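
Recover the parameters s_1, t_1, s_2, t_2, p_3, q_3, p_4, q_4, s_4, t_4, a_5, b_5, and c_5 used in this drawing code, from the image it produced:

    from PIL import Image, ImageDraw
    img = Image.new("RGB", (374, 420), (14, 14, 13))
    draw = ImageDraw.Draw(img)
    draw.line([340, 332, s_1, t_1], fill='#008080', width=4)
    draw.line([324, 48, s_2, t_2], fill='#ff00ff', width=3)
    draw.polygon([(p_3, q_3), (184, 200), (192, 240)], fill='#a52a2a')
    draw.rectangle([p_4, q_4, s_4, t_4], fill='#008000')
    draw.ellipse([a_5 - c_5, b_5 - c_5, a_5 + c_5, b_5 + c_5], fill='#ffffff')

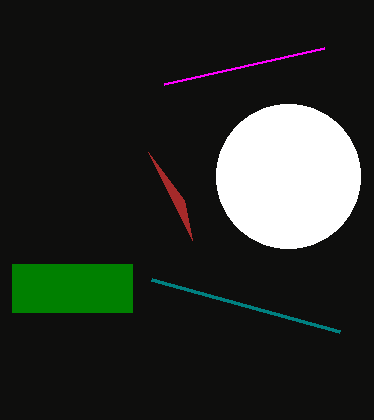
s_1 = 152, t_1 = 280, s_2 = 164, t_2 = 84, p_3 = 148, q_3 = 152, p_4 = 12, q_4 = 264, s_4 = 132, t_4 = 312, a_5 = 288, b_5 = 176, c_5 = 72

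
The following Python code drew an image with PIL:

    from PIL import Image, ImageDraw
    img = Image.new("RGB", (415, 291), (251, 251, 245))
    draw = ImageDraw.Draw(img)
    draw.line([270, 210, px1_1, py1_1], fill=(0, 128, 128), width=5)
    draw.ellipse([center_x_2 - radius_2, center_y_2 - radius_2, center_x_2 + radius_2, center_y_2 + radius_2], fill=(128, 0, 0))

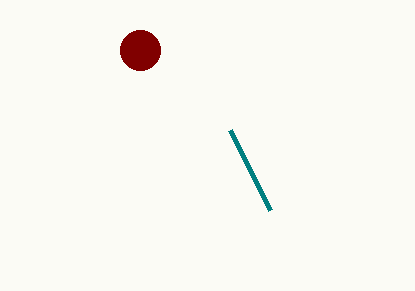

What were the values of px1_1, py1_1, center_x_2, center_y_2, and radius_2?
px1_1 = 230
py1_1 = 130
center_x_2 = 140
center_y_2 = 50
radius_2 = 20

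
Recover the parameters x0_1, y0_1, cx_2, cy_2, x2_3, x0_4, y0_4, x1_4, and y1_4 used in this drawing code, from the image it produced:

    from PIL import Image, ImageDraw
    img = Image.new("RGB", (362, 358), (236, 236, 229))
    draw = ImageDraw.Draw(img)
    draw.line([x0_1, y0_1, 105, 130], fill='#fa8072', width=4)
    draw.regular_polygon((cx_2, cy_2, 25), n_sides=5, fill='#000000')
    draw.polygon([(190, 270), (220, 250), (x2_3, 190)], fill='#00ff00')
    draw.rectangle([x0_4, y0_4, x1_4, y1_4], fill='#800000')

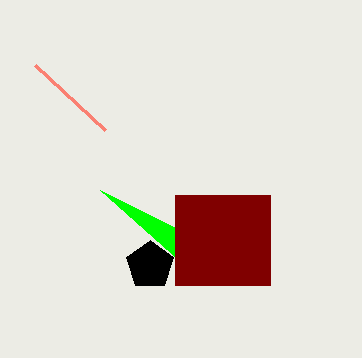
x0_1 = 35
y0_1 = 65
cx_2 = 150
cy_2 = 265
x2_3 = 100
x0_4 = 175
y0_4 = 195
x1_4 = 270
y1_4 = 285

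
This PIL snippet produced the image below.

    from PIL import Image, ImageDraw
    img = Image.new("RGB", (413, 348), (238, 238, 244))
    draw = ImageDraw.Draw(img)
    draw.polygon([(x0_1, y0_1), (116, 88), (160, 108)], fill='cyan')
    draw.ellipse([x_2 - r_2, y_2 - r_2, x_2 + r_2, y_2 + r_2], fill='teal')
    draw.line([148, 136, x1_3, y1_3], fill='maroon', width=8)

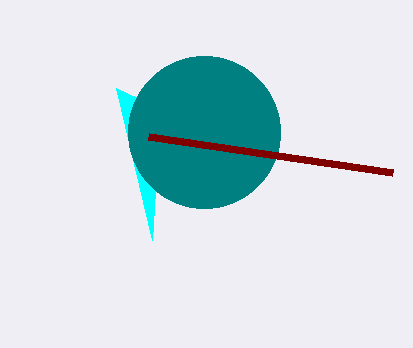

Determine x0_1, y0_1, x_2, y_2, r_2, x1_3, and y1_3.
x0_1 = 152
y0_1 = 240
x_2 = 204
y_2 = 132
r_2 = 76
x1_3 = 392
y1_3 = 172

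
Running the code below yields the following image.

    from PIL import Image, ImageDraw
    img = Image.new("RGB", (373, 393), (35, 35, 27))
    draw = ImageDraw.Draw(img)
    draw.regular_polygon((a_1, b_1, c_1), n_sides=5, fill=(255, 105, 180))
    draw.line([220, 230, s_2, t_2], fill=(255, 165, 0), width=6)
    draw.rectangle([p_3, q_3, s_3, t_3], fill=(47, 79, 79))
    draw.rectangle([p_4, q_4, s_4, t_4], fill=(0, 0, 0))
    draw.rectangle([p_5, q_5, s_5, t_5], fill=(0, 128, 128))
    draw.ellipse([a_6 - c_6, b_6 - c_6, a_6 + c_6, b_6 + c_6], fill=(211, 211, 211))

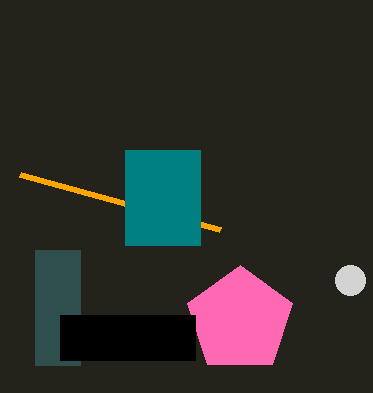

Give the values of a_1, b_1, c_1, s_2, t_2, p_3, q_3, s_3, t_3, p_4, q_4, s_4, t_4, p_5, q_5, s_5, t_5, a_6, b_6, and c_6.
a_1 = 240
b_1 = 320
c_1 = 55
s_2 = 20
t_2 = 175
p_3 = 35
q_3 = 250
s_3 = 80
t_3 = 365
p_4 = 60
q_4 = 315
s_4 = 195
t_4 = 360
p_5 = 125
q_5 = 150
s_5 = 200
t_5 = 245
a_6 = 350
b_6 = 280
c_6 = 15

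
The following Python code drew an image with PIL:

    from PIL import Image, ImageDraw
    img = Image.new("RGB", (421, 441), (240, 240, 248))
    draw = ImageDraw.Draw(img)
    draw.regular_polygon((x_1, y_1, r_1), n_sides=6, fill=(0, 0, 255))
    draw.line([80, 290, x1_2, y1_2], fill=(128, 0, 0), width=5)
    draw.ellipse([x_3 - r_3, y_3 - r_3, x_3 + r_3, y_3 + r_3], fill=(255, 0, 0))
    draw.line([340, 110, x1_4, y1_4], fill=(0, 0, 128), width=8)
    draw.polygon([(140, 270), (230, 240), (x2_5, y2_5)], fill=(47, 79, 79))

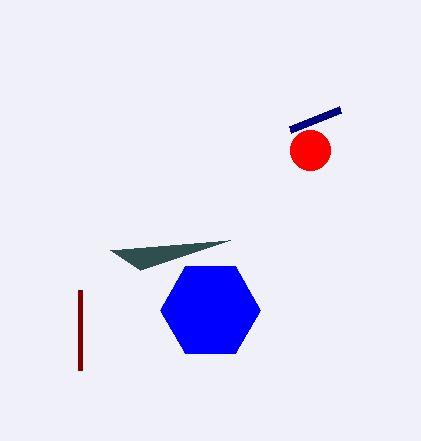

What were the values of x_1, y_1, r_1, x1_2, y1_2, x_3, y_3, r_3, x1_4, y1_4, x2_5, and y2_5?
x_1 = 210, y_1 = 310, r_1 = 50, x1_2 = 80, y1_2 = 370, x_3 = 310, y_3 = 150, r_3 = 20, x1_4 = 290, y1_4 = 130, x2_5 = 110, y2_5 = 250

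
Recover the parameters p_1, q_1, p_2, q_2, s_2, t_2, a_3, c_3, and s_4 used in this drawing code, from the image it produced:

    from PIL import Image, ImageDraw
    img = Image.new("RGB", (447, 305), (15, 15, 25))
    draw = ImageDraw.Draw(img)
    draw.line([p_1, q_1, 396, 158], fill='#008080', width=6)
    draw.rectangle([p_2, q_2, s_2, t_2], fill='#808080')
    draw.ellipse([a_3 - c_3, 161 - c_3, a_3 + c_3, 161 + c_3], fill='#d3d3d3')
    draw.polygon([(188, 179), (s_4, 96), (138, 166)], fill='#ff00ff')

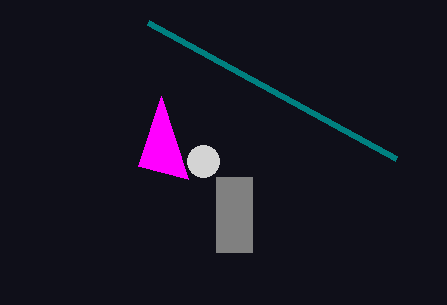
p_1 = 148, q_1 = 22, p_2 = 216, q_2 = 177, s_2 = 252, t_2 = 252, a_3 = 203, c_3 = 16, s_4 = 161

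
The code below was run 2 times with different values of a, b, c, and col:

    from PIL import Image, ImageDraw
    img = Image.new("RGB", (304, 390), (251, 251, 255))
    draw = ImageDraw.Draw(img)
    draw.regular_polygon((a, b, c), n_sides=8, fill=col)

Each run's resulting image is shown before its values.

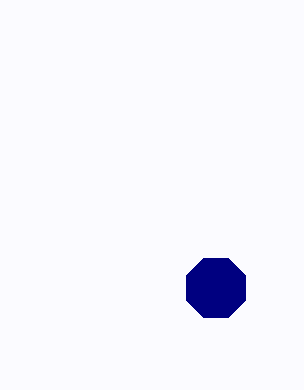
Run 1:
a = 216
b = 288
c = 32
col = 'navy'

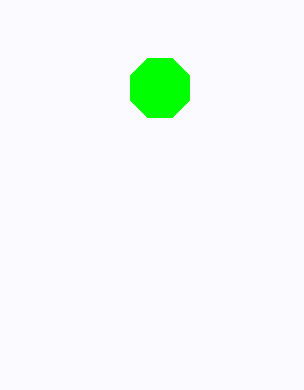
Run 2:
a = 160
b = 88
c = 32
col = 'lime'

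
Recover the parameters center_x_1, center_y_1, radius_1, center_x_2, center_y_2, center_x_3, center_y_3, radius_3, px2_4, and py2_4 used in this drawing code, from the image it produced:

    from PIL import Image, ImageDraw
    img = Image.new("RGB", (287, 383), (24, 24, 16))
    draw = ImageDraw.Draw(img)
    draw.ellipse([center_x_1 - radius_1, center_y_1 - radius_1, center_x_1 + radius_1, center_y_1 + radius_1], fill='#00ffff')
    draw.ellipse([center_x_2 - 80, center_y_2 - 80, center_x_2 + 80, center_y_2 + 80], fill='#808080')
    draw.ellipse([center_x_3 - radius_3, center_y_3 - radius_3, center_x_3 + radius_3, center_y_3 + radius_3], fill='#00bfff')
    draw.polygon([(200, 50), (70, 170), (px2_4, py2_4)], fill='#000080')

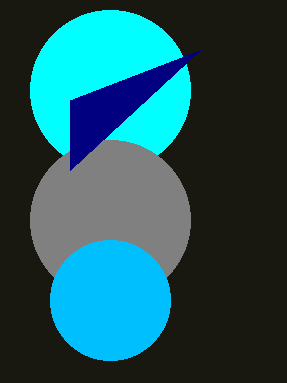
center_x_1 = 110
center_y_1 = 90
radius_1 = 80
center_x_2 = 110
center_y_2 = 220
center_x_3 = 110
center_y_3 = 300
radius_3 = 60
px2_4 = 70
py2_4 = 100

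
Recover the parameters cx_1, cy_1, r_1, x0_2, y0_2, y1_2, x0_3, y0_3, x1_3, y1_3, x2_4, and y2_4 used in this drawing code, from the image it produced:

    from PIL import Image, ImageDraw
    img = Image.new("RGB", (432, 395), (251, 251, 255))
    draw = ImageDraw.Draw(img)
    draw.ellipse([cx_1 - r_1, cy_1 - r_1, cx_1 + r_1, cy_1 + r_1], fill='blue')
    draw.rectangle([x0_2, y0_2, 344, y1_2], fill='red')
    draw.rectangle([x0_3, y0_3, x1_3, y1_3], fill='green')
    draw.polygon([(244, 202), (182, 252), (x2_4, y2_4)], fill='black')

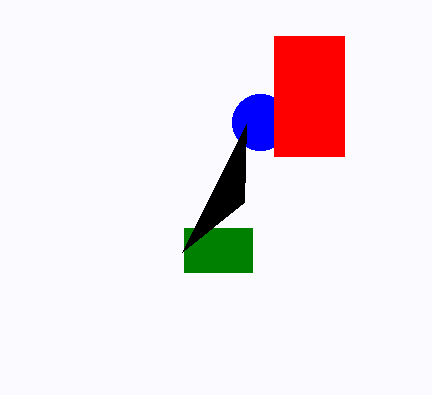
cx_1 = 260
cy_1 = 122
r_1 = 28
x0_2 = 274
y0_2 = 36
y1_2 = 156
x0_3 = 184
y0_3 = 228
x1_3 = 252
y1_3 = 272
x2_4 = 246
y2_4 = 124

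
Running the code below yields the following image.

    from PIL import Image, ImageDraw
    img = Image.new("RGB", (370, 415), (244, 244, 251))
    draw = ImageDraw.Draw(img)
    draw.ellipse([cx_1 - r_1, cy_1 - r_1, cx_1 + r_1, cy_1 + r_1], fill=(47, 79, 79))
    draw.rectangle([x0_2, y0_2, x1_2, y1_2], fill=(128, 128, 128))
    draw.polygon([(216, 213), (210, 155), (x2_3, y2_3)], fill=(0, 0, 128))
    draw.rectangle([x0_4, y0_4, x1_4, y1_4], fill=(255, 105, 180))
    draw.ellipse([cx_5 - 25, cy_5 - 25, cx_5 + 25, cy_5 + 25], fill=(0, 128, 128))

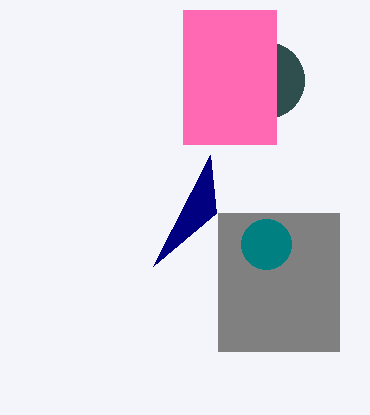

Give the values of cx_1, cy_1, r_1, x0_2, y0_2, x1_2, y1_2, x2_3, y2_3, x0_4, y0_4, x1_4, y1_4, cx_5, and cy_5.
cx_1 = 266, cy_1 = 80, r_1 = 38, x0_2 = 218, y0_2 = 213, x1_2 = 339, y1_2 = 351, x2_3 = 153, y2_3 = 266, x0_4 = 183, y0_4 = 10, x1_4 = 276, y1_4 = 144, cx_5 = 266, cy_5 = 244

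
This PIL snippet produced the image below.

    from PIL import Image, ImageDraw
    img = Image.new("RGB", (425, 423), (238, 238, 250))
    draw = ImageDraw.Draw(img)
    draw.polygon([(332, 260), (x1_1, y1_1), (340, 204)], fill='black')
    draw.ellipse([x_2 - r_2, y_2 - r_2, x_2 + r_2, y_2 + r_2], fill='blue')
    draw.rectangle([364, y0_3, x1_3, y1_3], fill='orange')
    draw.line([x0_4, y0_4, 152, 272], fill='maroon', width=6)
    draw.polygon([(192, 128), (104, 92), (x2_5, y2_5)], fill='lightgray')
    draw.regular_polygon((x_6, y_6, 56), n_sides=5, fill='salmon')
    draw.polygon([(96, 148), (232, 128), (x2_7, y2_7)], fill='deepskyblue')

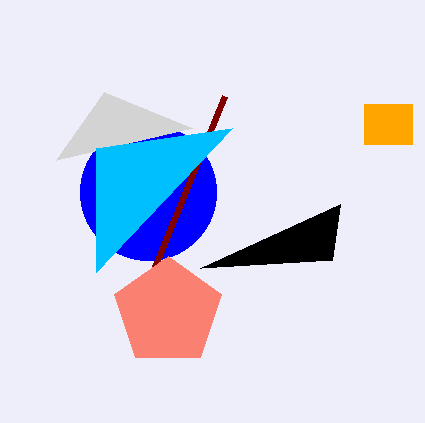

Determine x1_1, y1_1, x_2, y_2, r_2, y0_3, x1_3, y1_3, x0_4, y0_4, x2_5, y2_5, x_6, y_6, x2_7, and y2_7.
x1_1 = 200; y1_1 = 268; x_2 = 148; y_2 = 192; r_2 = 68; y0_3 = 104; x1_3 = 412; y1_3 = 144; x0_4 = 224; y0_4 = 96; x2_5 = 56; y2_5 = 160; x_6 = 168; y_6 = 312; x2_7 = 96; y2_7 = 272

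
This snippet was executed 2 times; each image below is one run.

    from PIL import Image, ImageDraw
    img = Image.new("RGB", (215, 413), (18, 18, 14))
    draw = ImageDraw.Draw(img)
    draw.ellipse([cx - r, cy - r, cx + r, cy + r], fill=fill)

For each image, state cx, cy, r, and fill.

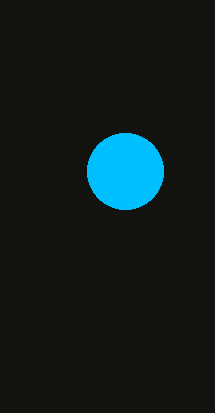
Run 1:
cx = 125, cy = 171, r = 38, fill = 'deepskyblue'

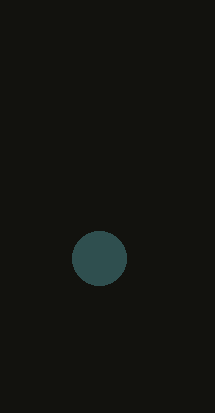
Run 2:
cx = 99, cy = 258, r = 27, fill = 'darkslategray'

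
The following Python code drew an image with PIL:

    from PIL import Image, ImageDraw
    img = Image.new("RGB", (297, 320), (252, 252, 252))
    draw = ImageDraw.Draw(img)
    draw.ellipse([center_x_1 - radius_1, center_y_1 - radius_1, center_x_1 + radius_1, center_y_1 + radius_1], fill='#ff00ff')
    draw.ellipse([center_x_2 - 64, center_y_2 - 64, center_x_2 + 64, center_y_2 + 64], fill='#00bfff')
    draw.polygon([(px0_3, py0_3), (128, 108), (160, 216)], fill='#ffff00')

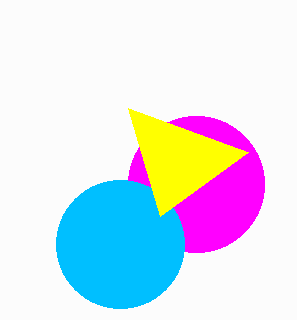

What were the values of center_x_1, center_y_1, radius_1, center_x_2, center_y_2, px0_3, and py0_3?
center_x_1 = 196
center_y_1 = 184
radius_1 = 68
center_x_2 = 120
center_y_2 = 244
px0_3 = 248
py0_3 = 152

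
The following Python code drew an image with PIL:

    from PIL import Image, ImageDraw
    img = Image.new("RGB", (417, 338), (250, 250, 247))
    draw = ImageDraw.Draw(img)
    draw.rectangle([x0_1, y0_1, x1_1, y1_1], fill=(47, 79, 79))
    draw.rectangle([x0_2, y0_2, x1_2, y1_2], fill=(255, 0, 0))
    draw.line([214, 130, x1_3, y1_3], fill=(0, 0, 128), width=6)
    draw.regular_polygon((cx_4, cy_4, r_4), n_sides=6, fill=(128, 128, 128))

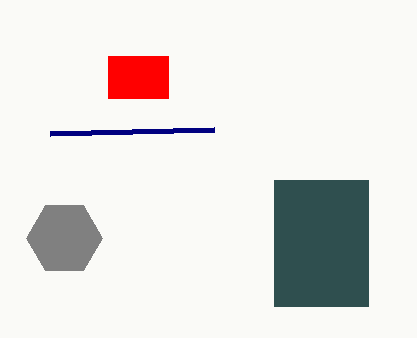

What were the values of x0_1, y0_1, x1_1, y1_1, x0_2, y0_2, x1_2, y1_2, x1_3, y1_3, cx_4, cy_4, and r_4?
x0_1 = 274; y0_1 = 180; x1_1 = 368; y1_1 = 306; x0_2 = 108; y0_2 = 56; x1_2 = 168; y1_2 = 98; x1_3 = 50; y1_3 = 134; cx_4 = 64; cy_4 = 238; r_4 = 38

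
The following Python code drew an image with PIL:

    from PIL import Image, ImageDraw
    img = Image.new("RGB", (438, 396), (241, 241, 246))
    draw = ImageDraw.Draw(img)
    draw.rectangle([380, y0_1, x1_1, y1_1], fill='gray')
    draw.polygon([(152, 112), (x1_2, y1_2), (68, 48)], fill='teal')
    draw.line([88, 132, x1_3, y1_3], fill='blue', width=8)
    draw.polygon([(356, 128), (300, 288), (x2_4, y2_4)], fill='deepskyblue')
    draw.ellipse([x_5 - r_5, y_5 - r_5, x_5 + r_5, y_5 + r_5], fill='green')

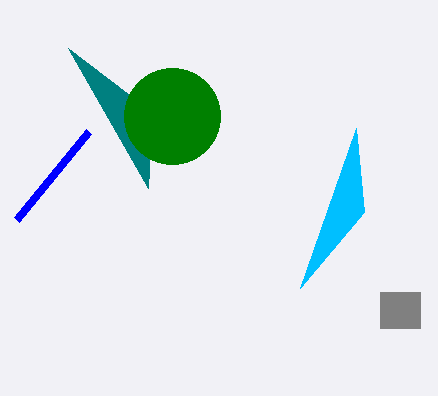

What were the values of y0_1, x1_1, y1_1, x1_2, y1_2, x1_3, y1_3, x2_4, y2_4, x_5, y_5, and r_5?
y0_1 = 292
x1_1 = 420
y1_1 = 328
x1_2 = 148
y1_2 = 188
x1_3 = 16
y1_3 = 220
x2_4 = 364
y2_4 = 212
x_5 = 172
y_5 = 116
r_5 = 48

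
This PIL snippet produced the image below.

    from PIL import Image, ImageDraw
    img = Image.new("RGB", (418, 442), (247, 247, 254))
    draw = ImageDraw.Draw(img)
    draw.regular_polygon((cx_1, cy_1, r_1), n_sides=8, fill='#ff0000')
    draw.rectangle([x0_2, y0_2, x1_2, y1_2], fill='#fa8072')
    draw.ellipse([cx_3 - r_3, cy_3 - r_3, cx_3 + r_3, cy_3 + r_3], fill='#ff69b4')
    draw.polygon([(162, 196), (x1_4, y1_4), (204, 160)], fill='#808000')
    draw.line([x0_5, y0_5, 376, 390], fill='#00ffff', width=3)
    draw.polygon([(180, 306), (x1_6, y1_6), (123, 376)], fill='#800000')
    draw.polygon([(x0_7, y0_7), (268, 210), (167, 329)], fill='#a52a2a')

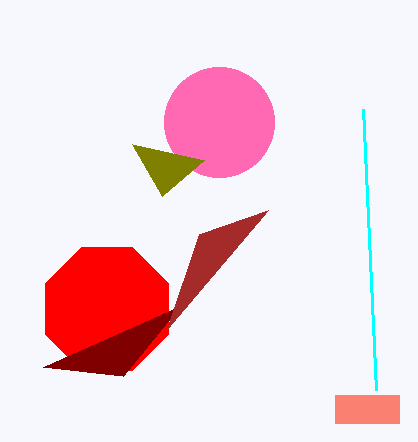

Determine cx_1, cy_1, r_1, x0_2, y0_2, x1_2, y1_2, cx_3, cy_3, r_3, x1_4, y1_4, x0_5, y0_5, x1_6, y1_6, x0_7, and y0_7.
cx_1 = 107; cy_1 = 309; r_1 = 67; x0_2 = 335; y0_2 = 395; x1_2 = 399; y1_2 = 423; cx_3 = 219; cy_3 = 122; r_3 = 55; x1_4 = 132; y1_4 = 144; x0_5 = 363; y0_5 = 109; x1_6 = 43; y1_6 = 367; x0_7 = 199; y0_7 = 234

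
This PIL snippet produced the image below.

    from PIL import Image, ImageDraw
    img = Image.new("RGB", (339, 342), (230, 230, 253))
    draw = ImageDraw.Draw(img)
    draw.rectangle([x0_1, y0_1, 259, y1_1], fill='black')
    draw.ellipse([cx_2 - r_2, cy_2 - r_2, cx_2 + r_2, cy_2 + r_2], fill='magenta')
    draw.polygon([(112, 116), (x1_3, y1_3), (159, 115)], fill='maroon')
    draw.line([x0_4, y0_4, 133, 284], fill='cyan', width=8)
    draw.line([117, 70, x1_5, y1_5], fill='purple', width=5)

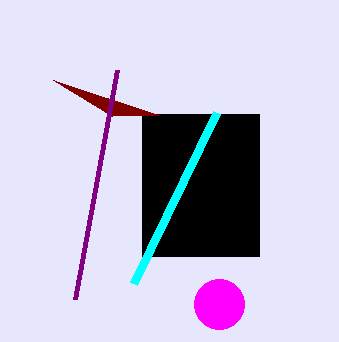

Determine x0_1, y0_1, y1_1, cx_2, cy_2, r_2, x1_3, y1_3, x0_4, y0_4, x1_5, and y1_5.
x0_1 = 142, y0_1 = 114, y1_1 = 256, cx_2 = 219, cy_2 = 304, r_2 = 25, x1_3 = 53, y1_3 = 80, x0_4 = 216, y0_4 = 113, x1_5 = 75, y1_5 = 299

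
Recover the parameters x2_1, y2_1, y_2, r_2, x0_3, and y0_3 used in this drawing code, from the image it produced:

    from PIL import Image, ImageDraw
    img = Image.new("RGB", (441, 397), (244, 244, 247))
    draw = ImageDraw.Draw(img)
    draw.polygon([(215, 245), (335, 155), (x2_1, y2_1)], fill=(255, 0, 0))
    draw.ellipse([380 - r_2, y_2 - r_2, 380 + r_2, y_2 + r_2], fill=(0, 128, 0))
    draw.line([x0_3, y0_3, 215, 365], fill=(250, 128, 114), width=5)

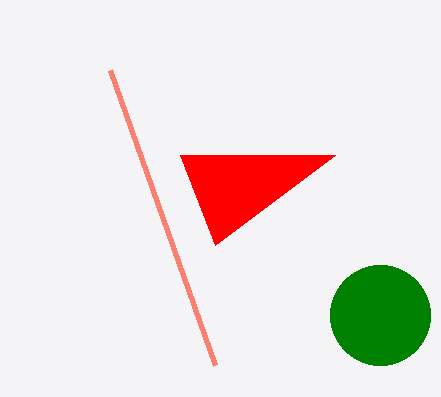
x2_1 = 180
y2_1 = 155
y_2 = 315
r_2 = 50
x0_3 = 110
y0_3 = 70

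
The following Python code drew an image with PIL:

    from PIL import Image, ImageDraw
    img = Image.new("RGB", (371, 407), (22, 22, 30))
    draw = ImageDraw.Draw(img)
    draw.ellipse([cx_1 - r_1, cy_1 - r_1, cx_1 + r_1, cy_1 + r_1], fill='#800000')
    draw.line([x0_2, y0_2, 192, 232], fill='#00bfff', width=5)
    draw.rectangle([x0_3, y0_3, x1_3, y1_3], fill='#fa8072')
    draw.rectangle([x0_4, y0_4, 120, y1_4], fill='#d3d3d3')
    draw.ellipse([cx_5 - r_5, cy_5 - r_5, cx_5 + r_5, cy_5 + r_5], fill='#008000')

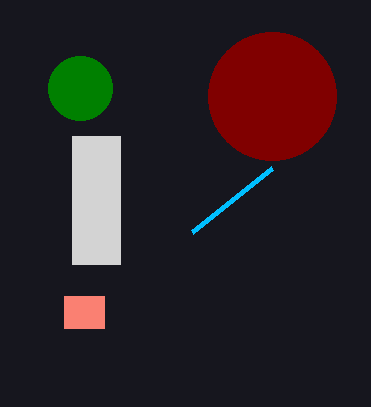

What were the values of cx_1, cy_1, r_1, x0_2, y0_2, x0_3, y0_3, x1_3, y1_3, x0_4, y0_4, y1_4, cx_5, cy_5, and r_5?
cx_1 = 272, cy_1 = 96, r_1 = 64, x0_2 = 272, y0_2 = 168, x0_3 = 64, y0_3 = 296, x1_3 = 104, y1_3 = 328, x0_4 = 72, y0_4 = 136, y1_4 = 264, cx_5 = 80, cy_5 = 88, r_5 = 32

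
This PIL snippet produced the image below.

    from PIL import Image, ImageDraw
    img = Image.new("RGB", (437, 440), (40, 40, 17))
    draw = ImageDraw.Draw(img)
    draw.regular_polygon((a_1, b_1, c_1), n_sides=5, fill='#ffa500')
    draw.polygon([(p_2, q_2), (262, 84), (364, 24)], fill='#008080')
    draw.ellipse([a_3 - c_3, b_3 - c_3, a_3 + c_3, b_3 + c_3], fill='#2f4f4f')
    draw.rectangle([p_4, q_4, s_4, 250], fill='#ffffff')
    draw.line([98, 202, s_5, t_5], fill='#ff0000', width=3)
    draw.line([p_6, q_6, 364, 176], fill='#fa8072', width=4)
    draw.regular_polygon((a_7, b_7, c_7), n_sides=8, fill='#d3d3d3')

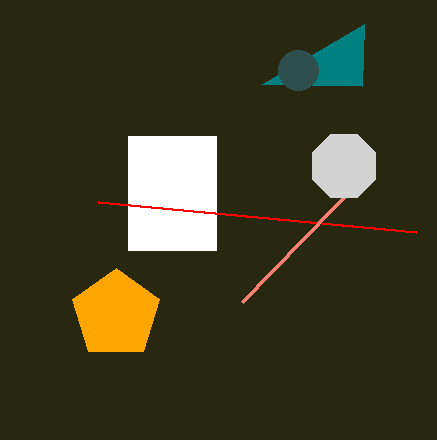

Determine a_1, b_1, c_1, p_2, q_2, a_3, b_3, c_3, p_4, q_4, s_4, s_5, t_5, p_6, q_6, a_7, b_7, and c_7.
a_1 = 116, b_1 = 314, c_1 = 46, p_2 = 362, q_2 = 86, a_3 = 298, b_3 = 70, c_3 = 20, p_4 = 128, q_4 = 136, s_4 = 216, s_5 = 416, t_5 = 232, p_6 = 242, q_6 = 302, a_7 = 344, b_7 = 166, c_7 = 34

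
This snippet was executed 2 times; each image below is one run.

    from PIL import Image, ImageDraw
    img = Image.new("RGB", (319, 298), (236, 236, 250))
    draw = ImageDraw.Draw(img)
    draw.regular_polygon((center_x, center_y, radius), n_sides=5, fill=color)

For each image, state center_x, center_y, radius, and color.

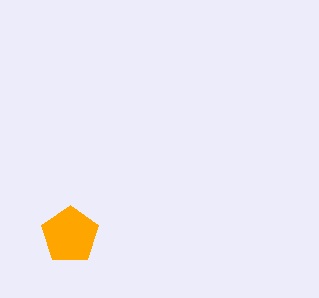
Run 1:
center_x = 70
center_y = 235
radius = 30
color = 'orange'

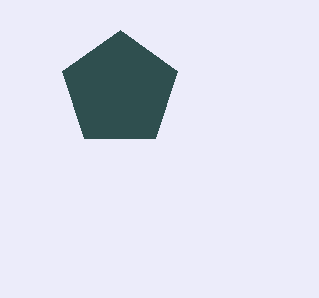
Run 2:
center_x = 120
center_y = 90
radius = 60
color = 'darkslategray'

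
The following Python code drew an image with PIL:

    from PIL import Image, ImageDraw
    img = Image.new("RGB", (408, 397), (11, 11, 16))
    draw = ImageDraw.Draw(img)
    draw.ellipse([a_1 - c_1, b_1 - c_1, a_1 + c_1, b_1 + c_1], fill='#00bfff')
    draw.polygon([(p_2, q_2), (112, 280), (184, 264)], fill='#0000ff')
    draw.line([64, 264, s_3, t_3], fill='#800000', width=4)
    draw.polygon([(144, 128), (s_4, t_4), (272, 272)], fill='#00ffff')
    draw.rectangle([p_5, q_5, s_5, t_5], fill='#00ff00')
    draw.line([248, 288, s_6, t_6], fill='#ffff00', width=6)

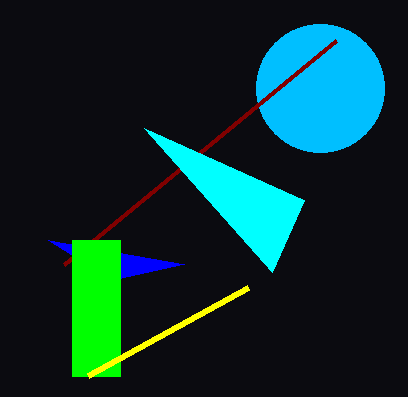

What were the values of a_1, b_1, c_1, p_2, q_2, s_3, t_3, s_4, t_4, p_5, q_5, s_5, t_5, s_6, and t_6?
a_1 = 320; b_1 = 88; c_1 = 64; p_2 = 48; q_2 = 240; s_3 = 336; t_3 = 40; s_4 = 304; t_4 = 200; p_5 = 72; q_5 = 240; s_5 = 120; t_5 = 376; s_6 = 88; t_6 = 376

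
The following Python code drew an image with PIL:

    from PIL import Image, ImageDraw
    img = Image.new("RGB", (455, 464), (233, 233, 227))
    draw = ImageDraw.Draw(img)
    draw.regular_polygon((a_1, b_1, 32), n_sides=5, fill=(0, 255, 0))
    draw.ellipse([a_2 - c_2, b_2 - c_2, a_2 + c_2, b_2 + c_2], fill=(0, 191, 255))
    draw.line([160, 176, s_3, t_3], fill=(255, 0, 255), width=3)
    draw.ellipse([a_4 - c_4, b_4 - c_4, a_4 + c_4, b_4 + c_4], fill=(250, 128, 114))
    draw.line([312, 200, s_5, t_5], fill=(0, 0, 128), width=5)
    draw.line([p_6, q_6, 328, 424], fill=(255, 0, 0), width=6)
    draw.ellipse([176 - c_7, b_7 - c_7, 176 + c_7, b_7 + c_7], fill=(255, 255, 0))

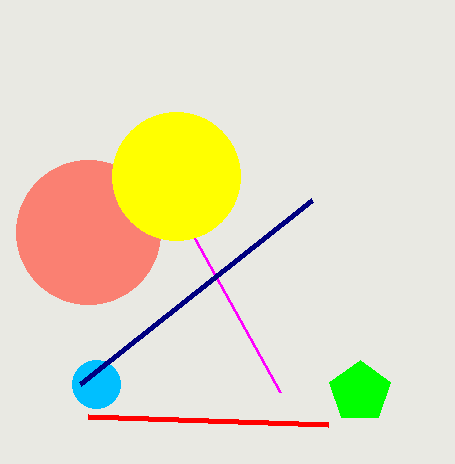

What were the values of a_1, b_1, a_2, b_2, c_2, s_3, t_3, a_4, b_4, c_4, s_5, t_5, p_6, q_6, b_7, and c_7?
a_1 = 360
b_1 = 392
a_2 = 96
b_2 = 384
c_2 = 24
s_3 = 280
t_3 = 392
a_4 = 88
b_4 = 232
c_4 = 72
s_5 = 80
t_5 = 384
p_6 = 88
q_6 = 416
b_7 = 176
c_7 = 64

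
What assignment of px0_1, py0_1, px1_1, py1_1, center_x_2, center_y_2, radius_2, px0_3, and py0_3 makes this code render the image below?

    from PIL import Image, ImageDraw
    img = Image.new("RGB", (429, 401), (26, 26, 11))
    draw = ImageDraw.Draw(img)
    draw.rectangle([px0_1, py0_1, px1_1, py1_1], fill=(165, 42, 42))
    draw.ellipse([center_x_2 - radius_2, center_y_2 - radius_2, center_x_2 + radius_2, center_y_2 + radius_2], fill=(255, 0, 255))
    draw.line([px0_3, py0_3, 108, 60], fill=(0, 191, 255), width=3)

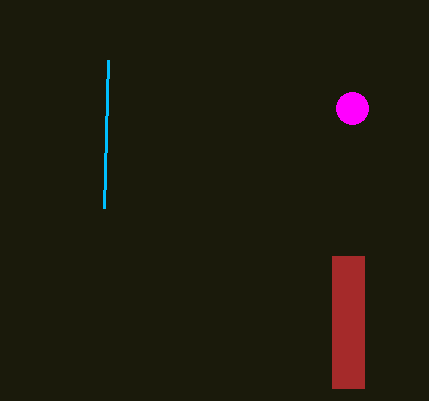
px0_1 = 332, py0_1 = 256, px1_1 = 364, py1_1 = 388, center_x_2 = 352, center_y_2 = 108, radius_2 = 16, px0_3 = 104, py0_3 = 208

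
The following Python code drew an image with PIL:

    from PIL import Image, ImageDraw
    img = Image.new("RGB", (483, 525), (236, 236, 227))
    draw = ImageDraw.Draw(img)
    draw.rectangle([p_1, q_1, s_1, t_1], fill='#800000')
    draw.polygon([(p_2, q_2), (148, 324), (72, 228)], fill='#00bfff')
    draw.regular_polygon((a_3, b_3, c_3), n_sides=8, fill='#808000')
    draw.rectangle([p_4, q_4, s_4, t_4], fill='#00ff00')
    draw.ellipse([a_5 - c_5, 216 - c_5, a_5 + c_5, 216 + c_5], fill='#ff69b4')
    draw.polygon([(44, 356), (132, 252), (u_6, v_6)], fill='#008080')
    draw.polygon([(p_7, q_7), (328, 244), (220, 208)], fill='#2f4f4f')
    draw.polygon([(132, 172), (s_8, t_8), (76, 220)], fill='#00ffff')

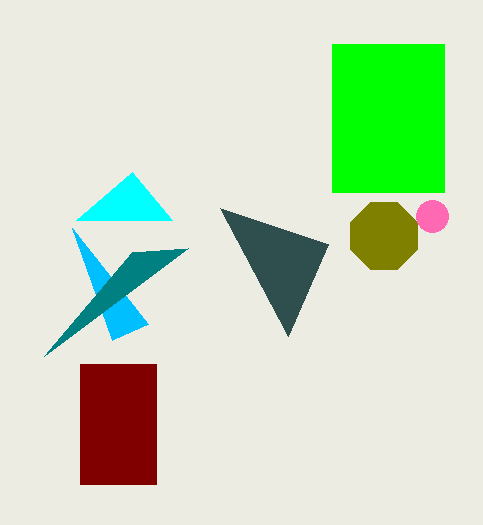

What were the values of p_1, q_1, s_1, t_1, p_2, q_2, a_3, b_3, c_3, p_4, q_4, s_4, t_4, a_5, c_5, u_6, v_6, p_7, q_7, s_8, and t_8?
p_1 = 80
q_1 = 364
s_1 = 156
t_1 = 484
p_2 = 112
q_2 = 340
a_3 = 384
b_3 = 236
c_3 = 36
p_4 = 332
q_4 = 44
s_4 = 444
t_4 = 192
a_5 = 432
c_5 = 16
u_6 = 188
v_6 = 248
p_7 = 288
q_7 = 336
s_8 = 172
t_8 = 220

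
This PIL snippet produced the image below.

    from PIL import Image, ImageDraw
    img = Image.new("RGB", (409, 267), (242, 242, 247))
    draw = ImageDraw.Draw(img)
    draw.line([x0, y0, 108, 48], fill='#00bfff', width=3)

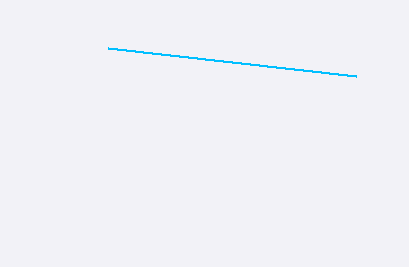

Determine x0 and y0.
x0 = 356, y0 = 76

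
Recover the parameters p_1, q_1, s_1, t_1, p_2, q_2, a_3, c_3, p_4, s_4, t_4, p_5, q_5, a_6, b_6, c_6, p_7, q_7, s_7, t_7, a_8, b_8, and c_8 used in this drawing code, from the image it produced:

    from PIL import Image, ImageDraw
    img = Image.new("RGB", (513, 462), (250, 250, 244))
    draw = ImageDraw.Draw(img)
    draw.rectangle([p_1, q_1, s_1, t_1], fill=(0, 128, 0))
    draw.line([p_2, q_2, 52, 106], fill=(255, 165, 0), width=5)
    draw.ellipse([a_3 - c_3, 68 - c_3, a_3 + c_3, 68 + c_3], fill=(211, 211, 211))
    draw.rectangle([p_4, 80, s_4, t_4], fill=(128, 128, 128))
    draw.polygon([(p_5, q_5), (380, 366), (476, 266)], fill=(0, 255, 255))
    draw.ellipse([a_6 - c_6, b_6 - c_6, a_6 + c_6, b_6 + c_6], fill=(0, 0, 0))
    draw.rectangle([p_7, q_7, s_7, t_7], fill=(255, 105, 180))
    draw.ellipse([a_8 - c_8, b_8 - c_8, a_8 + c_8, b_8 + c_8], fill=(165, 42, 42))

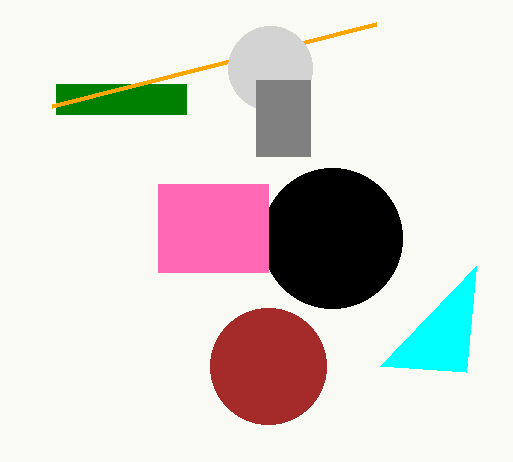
p_1 = 56; q_1 = 84; s_1 = 186; t_1 = 114; p_2 = 376; q_2 = 24; a_3 = 270; c_3 = 42; p_4 = 256; s_4 = 310; t_4 = 156; p_5 = 466; q_5 = 372; a_6 = 332; b_6 = 238; c_6 = 70; p_7 = 158; q_7 = 184; s_7 = 268; t_7 = 272; a_8 = 268; b_8 = 366; c_8 = 58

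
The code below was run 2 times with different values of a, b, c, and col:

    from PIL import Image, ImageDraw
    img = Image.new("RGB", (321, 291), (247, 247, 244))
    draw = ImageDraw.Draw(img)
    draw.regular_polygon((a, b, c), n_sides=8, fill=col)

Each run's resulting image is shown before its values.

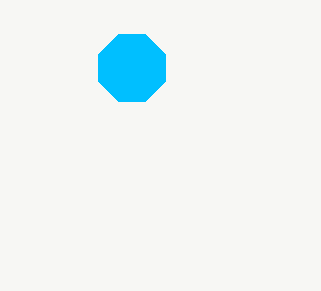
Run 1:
a = 132; b = 68; c = 36; col = 'deepskyblue'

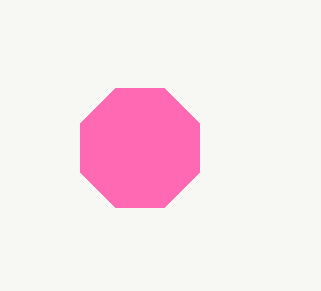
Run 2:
a = 140; b = 148; c = 64; col = 'hotpink'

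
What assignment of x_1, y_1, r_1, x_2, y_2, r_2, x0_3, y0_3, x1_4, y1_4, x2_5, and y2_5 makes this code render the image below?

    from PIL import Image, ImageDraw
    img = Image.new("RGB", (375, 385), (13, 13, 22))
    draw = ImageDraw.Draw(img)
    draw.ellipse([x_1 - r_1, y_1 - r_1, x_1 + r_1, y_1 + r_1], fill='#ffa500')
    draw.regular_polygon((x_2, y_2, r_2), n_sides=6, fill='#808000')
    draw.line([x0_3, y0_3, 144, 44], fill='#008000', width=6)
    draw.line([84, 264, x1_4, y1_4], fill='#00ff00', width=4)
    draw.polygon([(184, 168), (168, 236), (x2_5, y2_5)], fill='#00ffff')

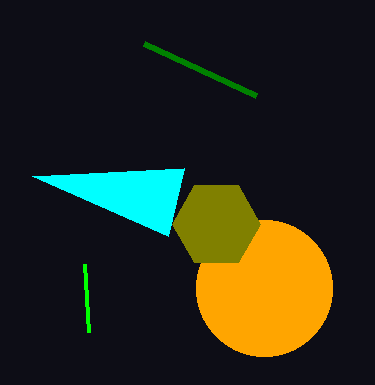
x_1 = 264
y_1 = 288
r_1 = 68
x_2 = 216
y_2 = 224
r_2 = 44
x0_3 = 256
y0_3 = 96
x1_4 = 88
y1_4 = 332
x2_5 = 32
y2_5 = 176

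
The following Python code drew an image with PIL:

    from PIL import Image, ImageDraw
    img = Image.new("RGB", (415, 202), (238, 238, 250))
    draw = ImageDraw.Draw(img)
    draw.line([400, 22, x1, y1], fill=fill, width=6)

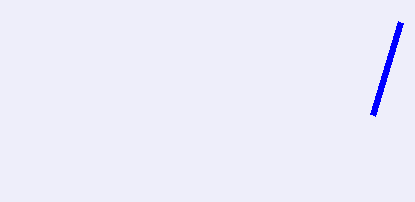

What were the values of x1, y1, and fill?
x1 = 372; y1 = 115; fill = 'blue'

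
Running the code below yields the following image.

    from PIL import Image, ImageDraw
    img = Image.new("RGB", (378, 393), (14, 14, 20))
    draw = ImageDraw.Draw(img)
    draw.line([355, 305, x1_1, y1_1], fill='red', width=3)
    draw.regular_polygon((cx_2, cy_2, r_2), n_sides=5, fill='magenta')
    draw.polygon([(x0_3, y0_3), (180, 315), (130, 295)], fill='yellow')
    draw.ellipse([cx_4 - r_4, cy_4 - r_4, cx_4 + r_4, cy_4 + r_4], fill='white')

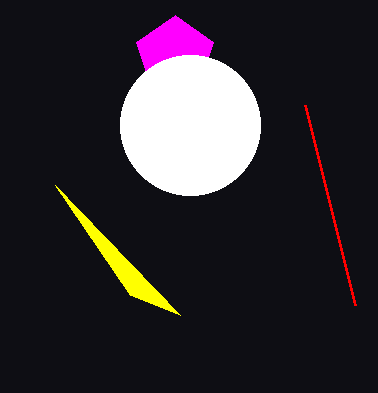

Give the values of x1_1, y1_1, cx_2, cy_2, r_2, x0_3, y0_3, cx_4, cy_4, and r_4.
x1_1 = 305; y1_1 = 105; cx_2 = 175; cy_2 = 55; r_2 = 40; x0_3 = 55; y0_3 = 185; cx_4 = 190; cy_4 = 125; r_4 = 70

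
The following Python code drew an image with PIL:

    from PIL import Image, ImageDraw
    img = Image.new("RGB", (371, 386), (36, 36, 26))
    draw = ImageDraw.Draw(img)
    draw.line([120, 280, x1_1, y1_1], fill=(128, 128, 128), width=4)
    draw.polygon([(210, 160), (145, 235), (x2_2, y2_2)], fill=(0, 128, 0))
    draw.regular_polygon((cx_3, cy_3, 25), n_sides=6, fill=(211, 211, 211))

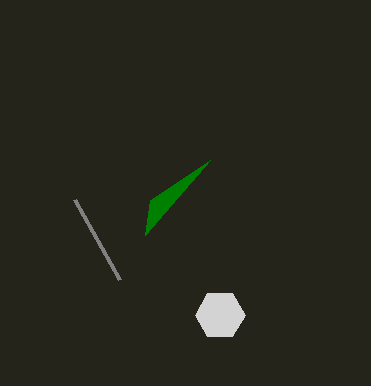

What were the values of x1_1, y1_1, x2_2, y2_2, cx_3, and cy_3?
x1_1 = 75; y1_1 = 200; x2_2 = 150; y2_2 = 200; cx_3 = 220; cy_3 = 315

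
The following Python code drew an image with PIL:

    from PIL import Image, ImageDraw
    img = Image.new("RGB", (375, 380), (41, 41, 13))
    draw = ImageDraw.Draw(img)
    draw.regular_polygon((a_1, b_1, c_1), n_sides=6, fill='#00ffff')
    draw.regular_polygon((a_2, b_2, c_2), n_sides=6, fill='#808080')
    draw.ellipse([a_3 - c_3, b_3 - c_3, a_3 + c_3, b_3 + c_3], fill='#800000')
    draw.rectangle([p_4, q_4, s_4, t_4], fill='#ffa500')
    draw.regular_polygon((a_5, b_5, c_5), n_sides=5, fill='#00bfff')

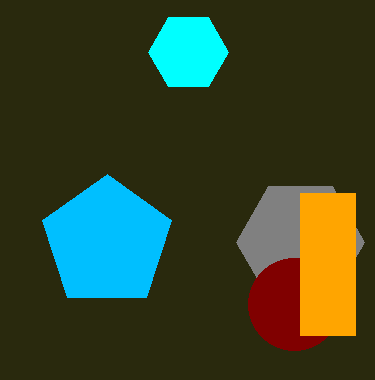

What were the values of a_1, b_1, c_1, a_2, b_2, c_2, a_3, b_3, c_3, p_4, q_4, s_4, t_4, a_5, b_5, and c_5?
a_1 = 188
b_1 = 52
c_1 = 40
a_2 = 300
b_2 = 242
c_2 = 64
a_3 = 294
b_3 = 304
c_3 = 46
p_4 = 300
q_4 = 193
s_4 = 355
t_4 = 335
a_5 = 107
b_5 = 242
c_5 = 68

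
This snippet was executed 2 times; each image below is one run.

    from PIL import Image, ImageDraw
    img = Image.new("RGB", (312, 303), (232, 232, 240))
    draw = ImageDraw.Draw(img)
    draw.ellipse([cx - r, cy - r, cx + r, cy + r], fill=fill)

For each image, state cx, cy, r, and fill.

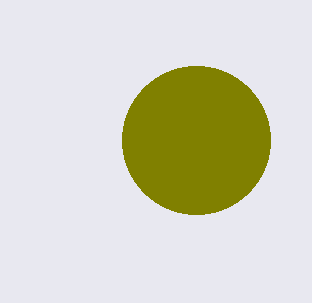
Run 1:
cx = 196
cy = 140
r = 74
fill = 'olive'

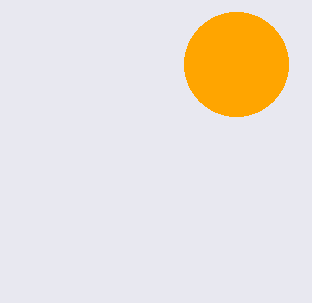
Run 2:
cx = 236
cy = 64
r = 52
fill = 'orange'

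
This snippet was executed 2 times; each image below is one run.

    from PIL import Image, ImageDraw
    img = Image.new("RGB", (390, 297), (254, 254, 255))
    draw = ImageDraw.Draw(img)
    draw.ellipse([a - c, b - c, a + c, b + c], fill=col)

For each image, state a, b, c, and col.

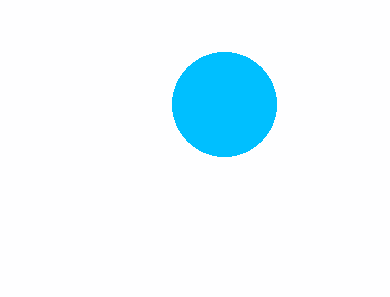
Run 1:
a = 224, b = 104, c = 52, col = 'deepskyblue'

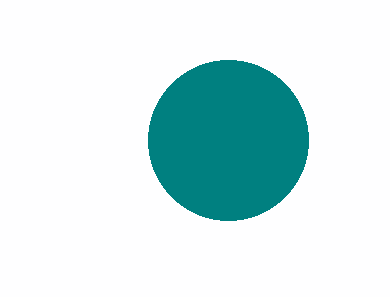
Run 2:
a = 228, b = 140, c = 80, col = 'teal'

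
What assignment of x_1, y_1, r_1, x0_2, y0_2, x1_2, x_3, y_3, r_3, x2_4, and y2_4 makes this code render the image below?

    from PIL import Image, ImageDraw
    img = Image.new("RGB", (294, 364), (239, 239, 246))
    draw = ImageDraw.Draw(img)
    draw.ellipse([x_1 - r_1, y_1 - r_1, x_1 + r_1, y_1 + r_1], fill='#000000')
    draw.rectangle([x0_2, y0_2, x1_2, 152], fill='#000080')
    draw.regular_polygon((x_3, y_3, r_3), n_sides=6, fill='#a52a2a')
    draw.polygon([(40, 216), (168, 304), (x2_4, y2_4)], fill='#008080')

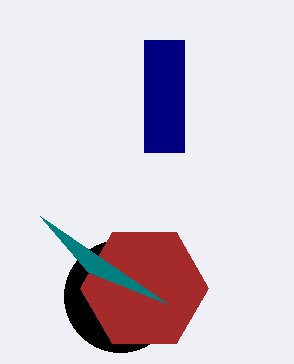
x_1 = 120
y_1 = 296
r_1 = 56
x0_2 = 144
y0_2 = 40
x1_2 = 184
x_3 = 144
y_3 = 288
r_3 = 64
x2_4 = 88
y2_4 = 272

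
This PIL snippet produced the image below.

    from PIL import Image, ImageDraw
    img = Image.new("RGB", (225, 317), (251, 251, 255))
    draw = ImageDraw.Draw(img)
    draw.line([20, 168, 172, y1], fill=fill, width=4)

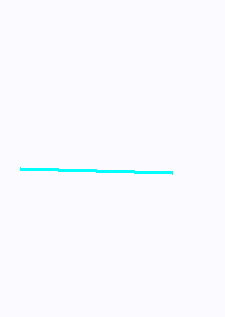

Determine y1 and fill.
y1 = 172, fill = 'cyan'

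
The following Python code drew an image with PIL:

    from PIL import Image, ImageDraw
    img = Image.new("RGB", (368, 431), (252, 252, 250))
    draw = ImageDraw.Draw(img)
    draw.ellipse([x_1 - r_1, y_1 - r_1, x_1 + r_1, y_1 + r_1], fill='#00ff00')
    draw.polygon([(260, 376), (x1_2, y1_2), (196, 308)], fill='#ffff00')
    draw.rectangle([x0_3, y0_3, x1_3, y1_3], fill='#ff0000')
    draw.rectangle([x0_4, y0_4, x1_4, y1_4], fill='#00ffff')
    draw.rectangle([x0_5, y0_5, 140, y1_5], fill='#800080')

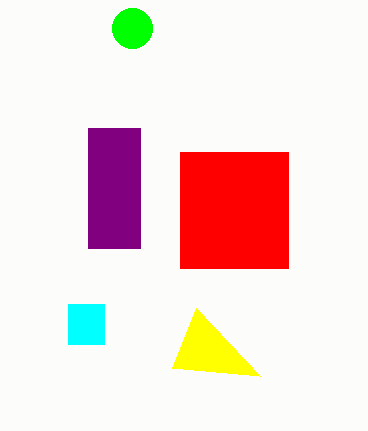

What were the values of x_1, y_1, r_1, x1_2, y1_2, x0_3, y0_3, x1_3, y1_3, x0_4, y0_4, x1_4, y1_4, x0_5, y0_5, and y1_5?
x_1 = 132; y_1 = 28; r_1 = 20; x1_2 = 172; y1_2 = 368; x0_3 = 180; y0_3 = 152; x1_3 = 288; y1_3 = 268; x0_4 = 68; y0_4 = 304; x1_4 = 104; y1_4 = 344; x0_5 = 88; y0_5 = 128; y1_5 = 248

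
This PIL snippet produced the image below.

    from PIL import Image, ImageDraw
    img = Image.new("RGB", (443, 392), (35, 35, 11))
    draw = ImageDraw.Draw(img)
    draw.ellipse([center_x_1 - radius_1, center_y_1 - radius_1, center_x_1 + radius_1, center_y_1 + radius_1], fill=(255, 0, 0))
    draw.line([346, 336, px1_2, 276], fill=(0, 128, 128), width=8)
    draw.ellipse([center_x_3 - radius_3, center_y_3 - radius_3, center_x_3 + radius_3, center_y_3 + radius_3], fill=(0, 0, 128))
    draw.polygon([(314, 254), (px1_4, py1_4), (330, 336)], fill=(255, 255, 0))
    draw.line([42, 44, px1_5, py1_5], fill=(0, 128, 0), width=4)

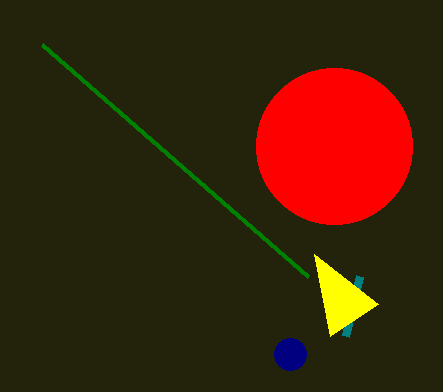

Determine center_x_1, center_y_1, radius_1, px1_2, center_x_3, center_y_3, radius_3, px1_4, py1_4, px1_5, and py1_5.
center_x_1 = 334, center_y_1 = 146, radius_1 = 78, px1_2 = 360, center_x_3 = 290, center_y_3 = 354, radius_3 = 16, px1_4 = 378, py1_4 = 304, px1_5 = 308, py1_5 = 276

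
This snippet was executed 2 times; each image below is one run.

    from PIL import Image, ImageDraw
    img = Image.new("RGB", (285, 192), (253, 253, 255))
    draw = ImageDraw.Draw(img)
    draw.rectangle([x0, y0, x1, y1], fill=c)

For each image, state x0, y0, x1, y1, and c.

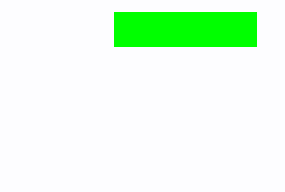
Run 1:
x0 = 114; y0 = 12; x1 = 256; y1 = 46; c = 'lime'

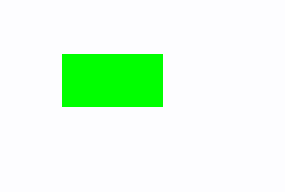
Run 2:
x0 = 62, y0 = 54, x1 = 162, y1 = 106, c = 'lime'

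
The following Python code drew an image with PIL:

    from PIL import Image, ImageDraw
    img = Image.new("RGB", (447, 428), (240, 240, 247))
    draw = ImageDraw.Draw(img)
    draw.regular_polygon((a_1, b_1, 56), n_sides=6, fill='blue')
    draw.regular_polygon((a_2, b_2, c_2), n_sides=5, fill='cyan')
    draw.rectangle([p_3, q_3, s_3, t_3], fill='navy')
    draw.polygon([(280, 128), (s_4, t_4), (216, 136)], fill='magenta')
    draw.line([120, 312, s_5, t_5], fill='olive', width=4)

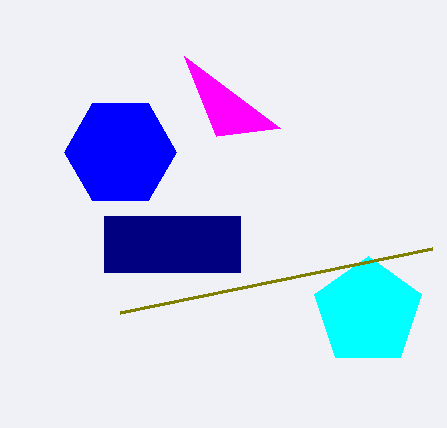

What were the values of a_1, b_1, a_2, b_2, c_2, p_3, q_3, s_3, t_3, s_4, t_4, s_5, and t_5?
a_1 = 120; b_1 = 152; a_2 = 368; b_2 = 312; c_2 = 56; p_3 = 104; q_3 = 216; s_3 = 240; t_3 = 272; s_4 = 184; t_4 = 56; s_5 = 432; t_5 = 248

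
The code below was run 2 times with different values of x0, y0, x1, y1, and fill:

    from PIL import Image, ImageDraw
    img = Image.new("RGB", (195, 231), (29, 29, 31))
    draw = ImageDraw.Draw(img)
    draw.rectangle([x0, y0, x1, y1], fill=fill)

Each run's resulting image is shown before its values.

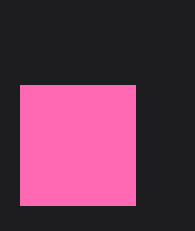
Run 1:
x0 = 20
y0 = 85
x1 = 135
y1 = 205
fill = 'hotpink'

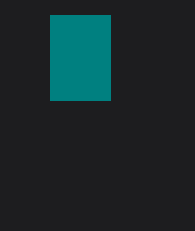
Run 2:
x0 = 50
y0 = 15
x1 = 110
y1 = 100
fill = 'teal'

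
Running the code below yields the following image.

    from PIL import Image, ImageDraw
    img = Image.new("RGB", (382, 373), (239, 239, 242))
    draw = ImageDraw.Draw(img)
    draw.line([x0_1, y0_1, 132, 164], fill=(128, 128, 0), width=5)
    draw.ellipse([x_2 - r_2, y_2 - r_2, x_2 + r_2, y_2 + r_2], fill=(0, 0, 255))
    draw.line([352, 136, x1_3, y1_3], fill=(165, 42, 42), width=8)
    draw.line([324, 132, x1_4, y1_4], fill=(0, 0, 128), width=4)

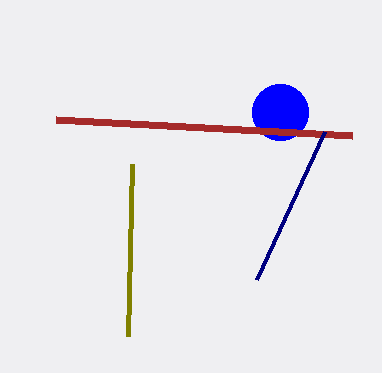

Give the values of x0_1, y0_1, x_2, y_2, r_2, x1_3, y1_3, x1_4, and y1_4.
x0_1 = 128; y0_1 = 336; x_2 = 280; y_2 = 112; r_2 = 28; x1_3 = 56; y1_3 = 120; x1_4 = 256; y1_4 = 280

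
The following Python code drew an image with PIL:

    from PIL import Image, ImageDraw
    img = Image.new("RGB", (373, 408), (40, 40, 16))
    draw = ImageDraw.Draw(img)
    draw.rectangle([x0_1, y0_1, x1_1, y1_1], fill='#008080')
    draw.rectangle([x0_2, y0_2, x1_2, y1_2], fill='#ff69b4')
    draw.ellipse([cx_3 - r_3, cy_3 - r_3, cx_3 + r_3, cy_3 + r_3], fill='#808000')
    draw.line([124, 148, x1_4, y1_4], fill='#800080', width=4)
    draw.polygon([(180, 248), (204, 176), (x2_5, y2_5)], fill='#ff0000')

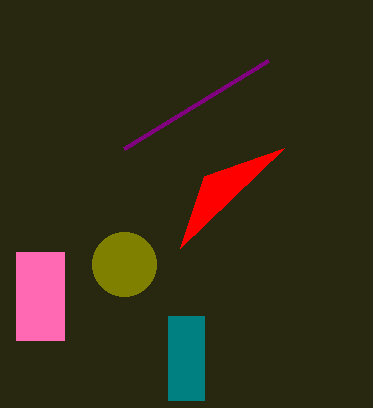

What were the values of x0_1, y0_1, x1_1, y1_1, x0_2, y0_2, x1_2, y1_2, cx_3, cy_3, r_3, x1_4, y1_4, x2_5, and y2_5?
x0_1 = 168
y0_1 = 316
x1_1 = 204
y1_1 = 400
x0_2 = 16
y0_2 = 252
x1_2 = 64
y1_2 = 340
cx_3 = 124
cy_3 = 264
r_3 = 32
x1_4 = 268
y1_4 = 60
x2_5 = 284
y2_5 = 148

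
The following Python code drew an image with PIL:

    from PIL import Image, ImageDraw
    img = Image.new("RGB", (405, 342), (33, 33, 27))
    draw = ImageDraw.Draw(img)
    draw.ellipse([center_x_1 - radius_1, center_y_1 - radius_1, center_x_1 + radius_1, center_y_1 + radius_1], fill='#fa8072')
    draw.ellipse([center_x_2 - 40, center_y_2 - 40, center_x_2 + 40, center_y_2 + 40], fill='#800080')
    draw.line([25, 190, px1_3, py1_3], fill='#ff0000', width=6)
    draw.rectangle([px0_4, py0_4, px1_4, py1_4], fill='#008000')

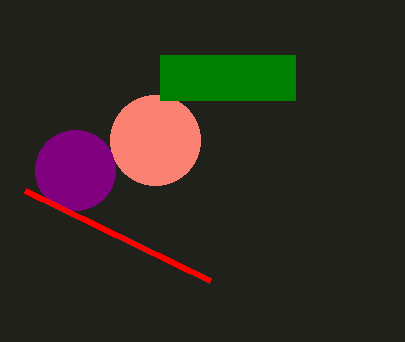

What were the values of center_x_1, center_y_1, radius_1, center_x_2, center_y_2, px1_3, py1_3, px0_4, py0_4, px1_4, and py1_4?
center_x_1 = 155; center_y_1 = 140; radius_1 = 45; center_x_2 = 75; center_y_2 = 170; px1_3 = 210; py1_3 = 280; px0_4 = 160; py0_4 = 55; px1_4 = 295; py1_4 = 100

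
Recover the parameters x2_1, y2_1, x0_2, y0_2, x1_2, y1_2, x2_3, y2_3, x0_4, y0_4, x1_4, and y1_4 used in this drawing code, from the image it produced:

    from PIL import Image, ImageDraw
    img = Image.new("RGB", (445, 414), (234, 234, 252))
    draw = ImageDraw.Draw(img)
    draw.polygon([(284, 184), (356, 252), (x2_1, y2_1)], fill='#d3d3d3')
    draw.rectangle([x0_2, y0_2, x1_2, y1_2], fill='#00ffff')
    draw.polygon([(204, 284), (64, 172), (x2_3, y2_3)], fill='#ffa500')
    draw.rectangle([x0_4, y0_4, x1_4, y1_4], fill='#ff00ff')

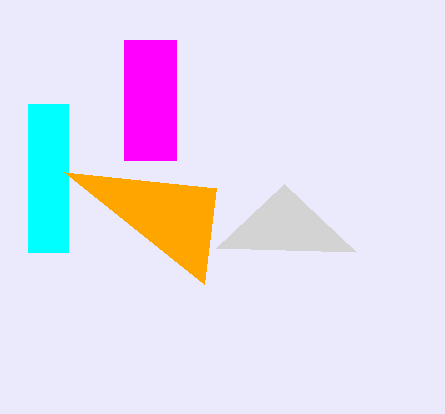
x2_1 = 216, y2_1 = 248, x0_2 = 28, y0_2 = 104, x1_2 = 68, y1_2 = 252, x2_3 = 216, y2_3 = 188, x0_4 = 124, y0_4 = 40, x1_4 = 176, y1_4 = 160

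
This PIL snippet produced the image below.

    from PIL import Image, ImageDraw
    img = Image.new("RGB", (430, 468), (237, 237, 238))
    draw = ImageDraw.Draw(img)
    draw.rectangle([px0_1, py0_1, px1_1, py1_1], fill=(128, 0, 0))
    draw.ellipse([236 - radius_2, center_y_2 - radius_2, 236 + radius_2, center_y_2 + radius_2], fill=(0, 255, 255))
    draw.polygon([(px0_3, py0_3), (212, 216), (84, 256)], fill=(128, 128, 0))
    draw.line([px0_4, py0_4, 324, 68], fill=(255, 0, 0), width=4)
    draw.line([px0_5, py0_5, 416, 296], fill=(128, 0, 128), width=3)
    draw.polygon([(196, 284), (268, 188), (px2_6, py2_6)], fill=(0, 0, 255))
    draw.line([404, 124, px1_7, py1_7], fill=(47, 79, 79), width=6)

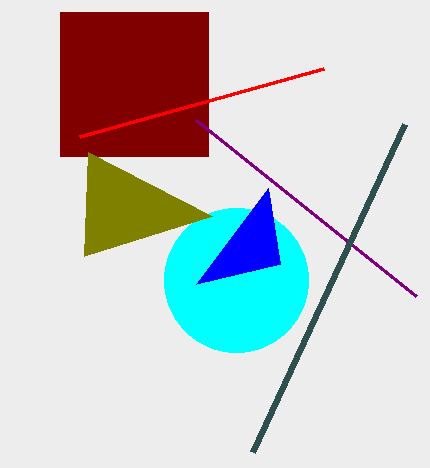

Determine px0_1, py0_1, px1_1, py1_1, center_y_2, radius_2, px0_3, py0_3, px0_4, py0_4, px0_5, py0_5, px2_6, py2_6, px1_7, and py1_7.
px0_1 = 60, py0_1 = 12, px1_1 = 208, py1_1 = 156, center_y_2 = 280, radius_2 = 72, px0_3 = 88, py0_3 = 152, px0_4 = 80, py0_4 = 136, px0_5 = 196, py0_5 = 120, px2_6 = 280, py2_6 = 264, px1_7 = 252, py1_7 = 452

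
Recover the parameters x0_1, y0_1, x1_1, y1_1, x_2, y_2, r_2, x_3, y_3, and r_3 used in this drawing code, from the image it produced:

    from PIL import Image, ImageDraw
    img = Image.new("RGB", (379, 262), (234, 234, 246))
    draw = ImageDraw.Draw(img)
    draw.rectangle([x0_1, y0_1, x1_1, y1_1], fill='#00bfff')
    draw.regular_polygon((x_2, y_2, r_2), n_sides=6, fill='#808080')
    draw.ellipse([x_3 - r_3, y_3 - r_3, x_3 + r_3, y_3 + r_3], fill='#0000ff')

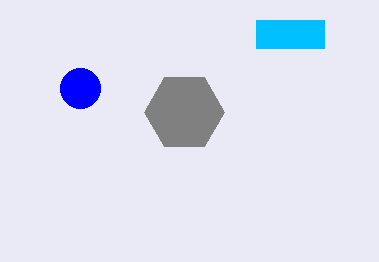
x0_1 = 256, y0_1 = 20, x1_1 = 324, y1_1 = 48, x_2 = 184, y_2 = 112, r_2 = 40, x_3 = 80, y_3 = 88, r_3 = 20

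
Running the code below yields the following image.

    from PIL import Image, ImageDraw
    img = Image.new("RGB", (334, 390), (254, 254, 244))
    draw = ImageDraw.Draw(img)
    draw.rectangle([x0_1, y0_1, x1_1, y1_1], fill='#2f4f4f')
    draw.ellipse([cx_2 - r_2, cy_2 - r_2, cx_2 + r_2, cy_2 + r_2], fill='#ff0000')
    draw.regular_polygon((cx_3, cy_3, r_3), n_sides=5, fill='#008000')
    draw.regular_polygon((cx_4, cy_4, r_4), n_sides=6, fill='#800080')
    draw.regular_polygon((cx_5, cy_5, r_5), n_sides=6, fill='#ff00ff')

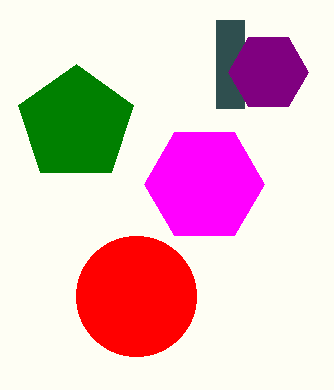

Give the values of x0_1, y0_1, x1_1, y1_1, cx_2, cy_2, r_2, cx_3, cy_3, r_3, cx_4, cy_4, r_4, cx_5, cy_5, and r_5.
x0_1 = 216, y0_1 = 20, x1_1 = 244, y1_1 = 108, cx_2 = 136, cy_2 = 296, r_2 = 60, cx_3 = 76, cy_3 = 124, r_3 = 60, cx_4 = 268, cy_4 = 72, r_4 = 40, cx_5 = 204, cy_5 = 184, r_5 = 60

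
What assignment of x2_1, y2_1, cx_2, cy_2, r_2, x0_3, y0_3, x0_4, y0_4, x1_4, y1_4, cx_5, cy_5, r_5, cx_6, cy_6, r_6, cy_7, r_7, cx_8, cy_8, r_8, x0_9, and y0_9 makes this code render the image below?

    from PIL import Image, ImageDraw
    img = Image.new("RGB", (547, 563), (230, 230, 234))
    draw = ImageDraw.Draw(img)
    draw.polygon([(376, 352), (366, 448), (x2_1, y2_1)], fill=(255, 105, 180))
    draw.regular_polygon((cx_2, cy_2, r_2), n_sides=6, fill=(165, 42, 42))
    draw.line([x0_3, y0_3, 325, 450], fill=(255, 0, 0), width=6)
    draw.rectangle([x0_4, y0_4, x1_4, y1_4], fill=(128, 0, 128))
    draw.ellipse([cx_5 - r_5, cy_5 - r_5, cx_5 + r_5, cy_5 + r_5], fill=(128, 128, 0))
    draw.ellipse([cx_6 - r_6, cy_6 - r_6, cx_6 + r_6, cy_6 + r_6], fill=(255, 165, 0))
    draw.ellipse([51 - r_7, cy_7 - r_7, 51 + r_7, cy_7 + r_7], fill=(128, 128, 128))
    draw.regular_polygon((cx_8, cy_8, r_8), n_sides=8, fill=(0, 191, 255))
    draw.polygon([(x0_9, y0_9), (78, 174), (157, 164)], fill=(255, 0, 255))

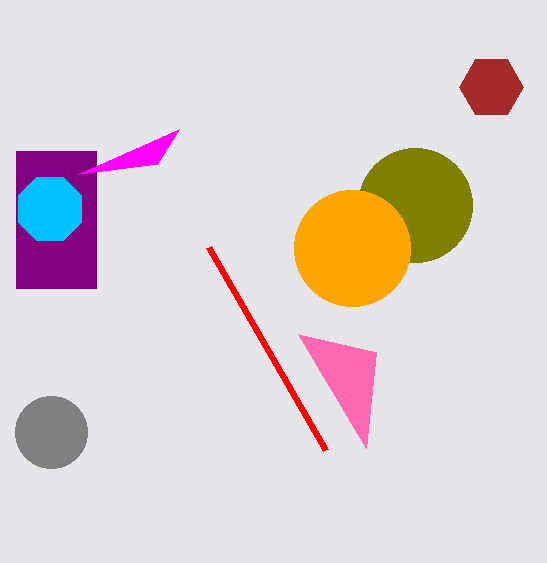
x2_1 = 298, y2_1 = 334, cx_2 = 491, cy_2 = 87, r_2 = 32, x0_3 = 208, y0_3 = 247, x0_4 = 16, y0_4 = 151, x1_4 = 96, y1_4 = 288, cx_5 = 415, cy_5 = 205, r_5 = 57, cx_6 = 352, cy_6 = 248, r_6 = 58, cy_7 = 432, r_7 = 36, cx_8 = 50, cy_8 = 209, r_8 = 34, x0_9 = 179, y0_9 = 129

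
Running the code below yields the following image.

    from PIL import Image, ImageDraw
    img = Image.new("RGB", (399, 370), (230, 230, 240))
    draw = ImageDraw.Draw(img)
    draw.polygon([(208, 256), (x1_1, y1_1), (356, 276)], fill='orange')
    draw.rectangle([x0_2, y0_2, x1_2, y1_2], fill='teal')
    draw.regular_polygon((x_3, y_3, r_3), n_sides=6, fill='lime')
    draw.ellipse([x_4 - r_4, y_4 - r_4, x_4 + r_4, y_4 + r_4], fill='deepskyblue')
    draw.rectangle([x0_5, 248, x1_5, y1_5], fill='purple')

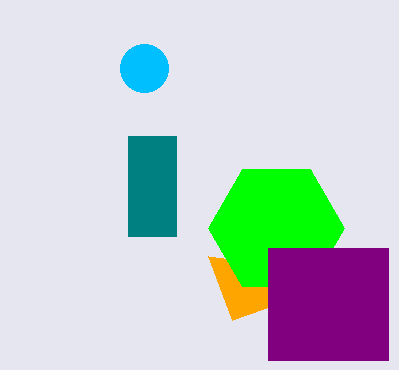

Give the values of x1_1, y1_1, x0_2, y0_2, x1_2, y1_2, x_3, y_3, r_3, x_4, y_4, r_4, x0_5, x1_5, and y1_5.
x1_1 = 232; y1_1 = 320; x0_2 = 128; y0_2 = 136; x1_2 = 176; y1_2 = 236; x_3 = 276; y_3 = 228; r_3 = 68; x_4 = 144; y_4 = 68; r_4 = 24; x0_5 = 268; x1_5 = 388; y1_5 = 360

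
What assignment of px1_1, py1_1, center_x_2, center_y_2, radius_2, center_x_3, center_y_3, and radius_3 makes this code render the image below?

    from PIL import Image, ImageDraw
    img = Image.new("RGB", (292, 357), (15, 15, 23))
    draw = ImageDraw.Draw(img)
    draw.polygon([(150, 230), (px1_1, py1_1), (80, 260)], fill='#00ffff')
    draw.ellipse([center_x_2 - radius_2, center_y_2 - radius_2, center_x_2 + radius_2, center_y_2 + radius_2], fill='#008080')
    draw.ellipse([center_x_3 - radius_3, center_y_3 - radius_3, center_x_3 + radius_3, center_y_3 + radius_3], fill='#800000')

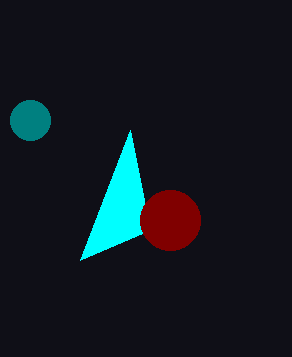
px1_1 = 130; py1_1 = 130; center_x_2 = 30; center_y_2 = 120; radius_2 = 20; center_x_3 = 170; center_y_3 = 220; radius_3 = 30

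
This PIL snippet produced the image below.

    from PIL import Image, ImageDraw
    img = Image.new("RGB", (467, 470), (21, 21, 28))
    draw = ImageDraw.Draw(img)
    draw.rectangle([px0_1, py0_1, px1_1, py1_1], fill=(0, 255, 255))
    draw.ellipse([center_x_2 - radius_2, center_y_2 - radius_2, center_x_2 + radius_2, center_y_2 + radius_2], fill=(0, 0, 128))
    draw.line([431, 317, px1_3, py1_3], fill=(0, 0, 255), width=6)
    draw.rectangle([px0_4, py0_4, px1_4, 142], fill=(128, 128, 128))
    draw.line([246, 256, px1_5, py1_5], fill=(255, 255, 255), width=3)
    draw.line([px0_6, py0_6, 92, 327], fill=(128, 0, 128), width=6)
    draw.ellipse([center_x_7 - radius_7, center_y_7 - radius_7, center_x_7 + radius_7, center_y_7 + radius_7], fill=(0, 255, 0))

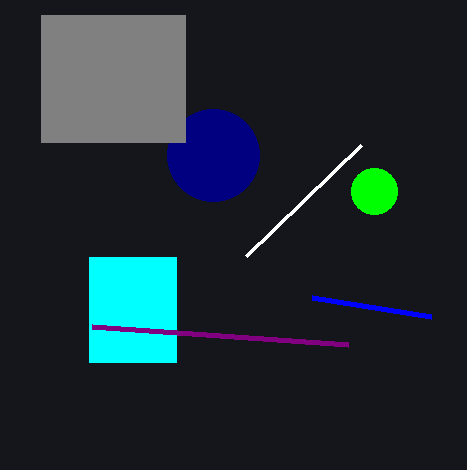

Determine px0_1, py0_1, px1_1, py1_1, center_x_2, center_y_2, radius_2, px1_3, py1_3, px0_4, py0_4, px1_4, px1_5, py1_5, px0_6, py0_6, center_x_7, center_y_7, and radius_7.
px0_1 = 89
py0_1 = 257
px1_1 = 176
py1_1 = 362
center_x_2 = 213
center_y_2 = 155
radius_2 = 46
px1_3 = 312
py1_3 = 298
px0_4 = 41
py0_4 = 15
px1_4 = 185
px1_5 = 361
py1_5 = 145
px0_6 = 348
py0_6 = 345
center_x_7 = 374
center_y_7 = 191
radius_7 = 23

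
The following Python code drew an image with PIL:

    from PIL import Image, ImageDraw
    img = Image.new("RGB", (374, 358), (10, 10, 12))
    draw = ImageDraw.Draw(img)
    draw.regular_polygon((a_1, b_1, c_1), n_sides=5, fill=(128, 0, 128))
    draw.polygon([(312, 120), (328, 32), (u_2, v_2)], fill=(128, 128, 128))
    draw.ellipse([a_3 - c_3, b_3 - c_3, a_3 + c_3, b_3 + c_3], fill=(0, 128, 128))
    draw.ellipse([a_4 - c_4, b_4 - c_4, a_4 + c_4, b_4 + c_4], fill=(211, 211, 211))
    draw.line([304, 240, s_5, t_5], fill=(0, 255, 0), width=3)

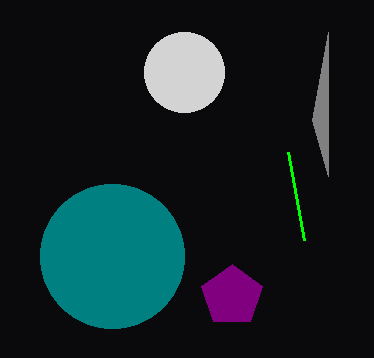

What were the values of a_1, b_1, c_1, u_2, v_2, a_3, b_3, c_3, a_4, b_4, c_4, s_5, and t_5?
a_1 = 232, b_1 = 296, c_1 = 32, u_2 = 328, v_2 = 176, a_3 = 112, b_3 = 256, c_3 = 72, a_4 = 184, b_4 = 72, c_4 = 40, s_5 = 288, t_5 = 152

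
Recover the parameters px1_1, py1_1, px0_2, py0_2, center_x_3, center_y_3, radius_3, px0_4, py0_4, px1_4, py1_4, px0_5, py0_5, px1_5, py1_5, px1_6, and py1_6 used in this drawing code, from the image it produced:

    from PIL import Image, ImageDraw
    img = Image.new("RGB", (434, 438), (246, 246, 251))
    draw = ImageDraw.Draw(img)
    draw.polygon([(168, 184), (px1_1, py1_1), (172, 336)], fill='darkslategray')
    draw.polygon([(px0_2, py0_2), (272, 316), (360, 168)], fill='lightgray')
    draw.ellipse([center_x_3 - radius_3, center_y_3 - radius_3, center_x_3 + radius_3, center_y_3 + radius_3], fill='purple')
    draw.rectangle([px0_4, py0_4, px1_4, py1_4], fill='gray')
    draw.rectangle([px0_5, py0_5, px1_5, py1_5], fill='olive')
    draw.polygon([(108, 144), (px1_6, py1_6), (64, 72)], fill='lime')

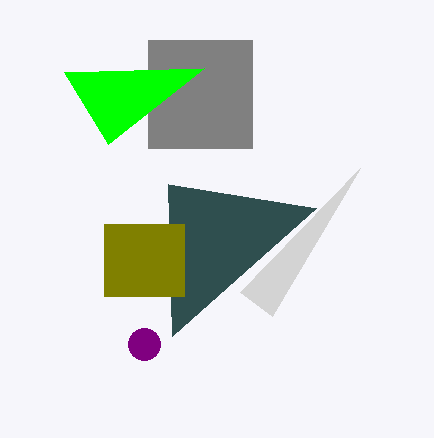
px1_1 = 316
py1_1 = 208
px0_2 = 240
py0_2 = 292
center_x_3 = 144
center_y_3 = 344
radius_3 = 16
px0_4 = 148
py0_4 = 40
px1_4 = 252
py1_4 = 148
px0_5 = 104
py0_5 = 224
px1_5 = 184
py1_5 = 296
px1_6 = 204
py1_6 = 68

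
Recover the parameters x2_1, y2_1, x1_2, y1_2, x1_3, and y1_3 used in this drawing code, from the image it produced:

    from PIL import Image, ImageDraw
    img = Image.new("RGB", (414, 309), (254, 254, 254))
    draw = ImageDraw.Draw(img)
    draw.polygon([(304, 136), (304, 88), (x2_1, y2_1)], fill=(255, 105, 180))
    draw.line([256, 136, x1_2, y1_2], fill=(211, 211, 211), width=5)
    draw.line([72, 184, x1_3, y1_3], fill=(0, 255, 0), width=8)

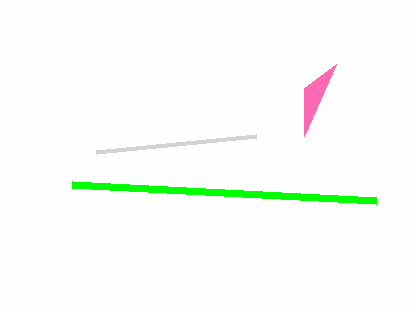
x2_1 = 336
y2_1 = 64
x1_2 = 96
y1_2 = 152
x1_3 = 376
y1_3 = 200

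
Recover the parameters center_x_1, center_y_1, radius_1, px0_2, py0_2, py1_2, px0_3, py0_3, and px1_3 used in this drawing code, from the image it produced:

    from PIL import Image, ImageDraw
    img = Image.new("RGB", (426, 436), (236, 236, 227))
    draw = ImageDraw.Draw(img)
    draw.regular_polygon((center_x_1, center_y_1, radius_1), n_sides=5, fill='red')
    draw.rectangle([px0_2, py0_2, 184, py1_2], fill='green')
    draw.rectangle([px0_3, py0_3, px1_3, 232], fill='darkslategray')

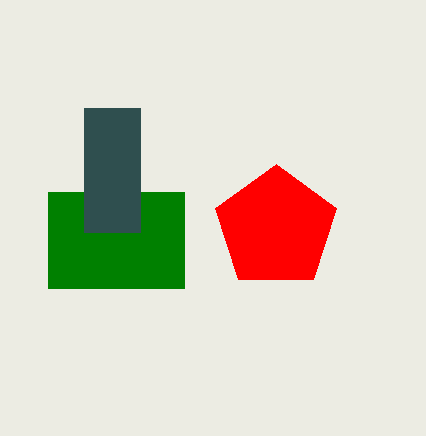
center_x_1 = 276
center_y_1 = 228
radius_1 = 64
px0_2 = 48
py0_2 = 192
py1_2 = 288
px0_3 = 84
py0_3 = 108
px1_3 = 140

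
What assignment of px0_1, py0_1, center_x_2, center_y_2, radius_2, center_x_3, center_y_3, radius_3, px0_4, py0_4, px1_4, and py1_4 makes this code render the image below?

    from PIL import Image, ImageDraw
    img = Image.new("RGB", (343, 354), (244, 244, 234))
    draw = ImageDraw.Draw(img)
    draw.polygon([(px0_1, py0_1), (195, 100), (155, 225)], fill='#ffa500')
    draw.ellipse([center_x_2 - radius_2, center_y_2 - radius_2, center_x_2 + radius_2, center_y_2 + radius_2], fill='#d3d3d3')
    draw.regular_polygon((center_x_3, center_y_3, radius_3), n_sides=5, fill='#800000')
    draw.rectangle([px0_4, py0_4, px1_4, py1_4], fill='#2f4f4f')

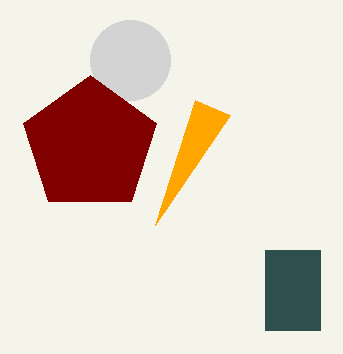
px0_1 = 230
py0_1 = 115
center_x_2 = 130
center_y_2 = 60
radius_2 = 40
center_x_3 = 90
center_y_3 = 145
radius_3 = 70
px0_4 = 265
py0_4 = 250
px1_4 = 320
py1_4 = 330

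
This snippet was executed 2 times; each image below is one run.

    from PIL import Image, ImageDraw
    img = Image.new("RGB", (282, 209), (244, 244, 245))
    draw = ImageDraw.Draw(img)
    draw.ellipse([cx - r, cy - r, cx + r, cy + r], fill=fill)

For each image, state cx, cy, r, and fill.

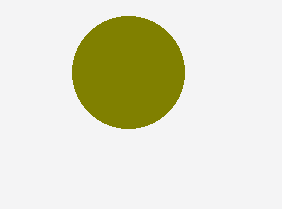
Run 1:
cx = 128; cy = 72; r = 56; fill = 'olive'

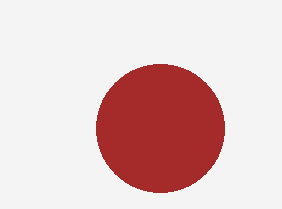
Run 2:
cx = 160, cy = 128, r = 64, fill = 'brown'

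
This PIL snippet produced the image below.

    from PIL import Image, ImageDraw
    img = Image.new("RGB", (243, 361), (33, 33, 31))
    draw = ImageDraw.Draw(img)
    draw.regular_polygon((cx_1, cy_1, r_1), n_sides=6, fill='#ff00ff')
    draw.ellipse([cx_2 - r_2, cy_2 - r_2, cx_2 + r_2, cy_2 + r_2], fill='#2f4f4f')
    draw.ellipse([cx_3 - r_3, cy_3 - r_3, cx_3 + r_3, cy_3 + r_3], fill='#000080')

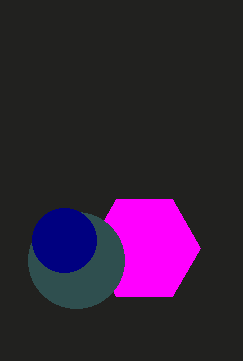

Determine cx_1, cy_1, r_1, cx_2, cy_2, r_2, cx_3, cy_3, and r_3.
cx_1 = 144; cy_1 = 248; r_1 = 56; cx_2 = 76; cy_2 = 260; r_2 = 48; cx_3 = 64; cy_3 = 240; r_3 = 32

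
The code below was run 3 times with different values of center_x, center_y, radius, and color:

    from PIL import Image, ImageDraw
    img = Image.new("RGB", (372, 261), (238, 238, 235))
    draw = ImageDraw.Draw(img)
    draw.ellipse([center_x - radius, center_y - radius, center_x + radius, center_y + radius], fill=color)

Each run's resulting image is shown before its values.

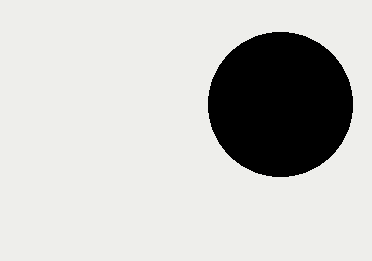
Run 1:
center_x = 280; center_y = 104; radius = 72; color = 'black'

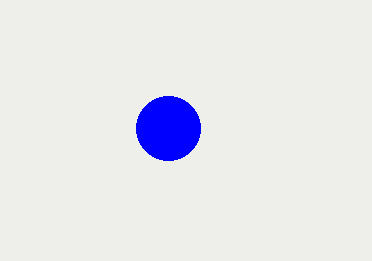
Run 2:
center_x = 168, center_y = 128, radius = 32, color = 'blue'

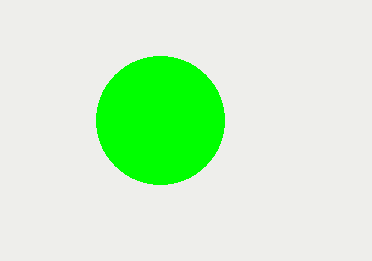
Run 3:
center_x = 160, center_y = 120, radius = 64, color = 'lime'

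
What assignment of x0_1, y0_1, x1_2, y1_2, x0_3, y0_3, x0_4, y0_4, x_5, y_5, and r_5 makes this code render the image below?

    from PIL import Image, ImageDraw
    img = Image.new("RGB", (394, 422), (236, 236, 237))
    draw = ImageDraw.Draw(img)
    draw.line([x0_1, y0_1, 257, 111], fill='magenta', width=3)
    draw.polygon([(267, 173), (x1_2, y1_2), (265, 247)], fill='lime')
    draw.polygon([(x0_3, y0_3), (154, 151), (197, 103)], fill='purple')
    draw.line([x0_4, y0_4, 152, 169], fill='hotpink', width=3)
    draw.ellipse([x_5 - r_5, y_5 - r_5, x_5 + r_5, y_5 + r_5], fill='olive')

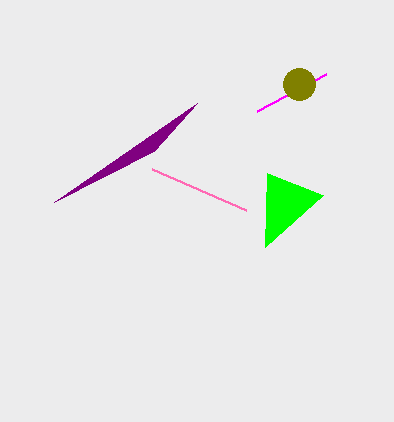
x0_1 = 326; y0_1 = 74; x1_2 = 323; y1_2 = 195; x0_3 = 54; y0_3 = 202; x0_4 = 246; y0_4 = 210; x_5 = 299; y_5 = 84; r_5 = 16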